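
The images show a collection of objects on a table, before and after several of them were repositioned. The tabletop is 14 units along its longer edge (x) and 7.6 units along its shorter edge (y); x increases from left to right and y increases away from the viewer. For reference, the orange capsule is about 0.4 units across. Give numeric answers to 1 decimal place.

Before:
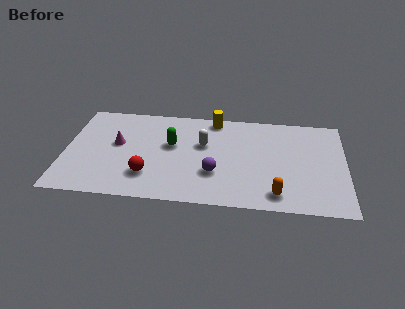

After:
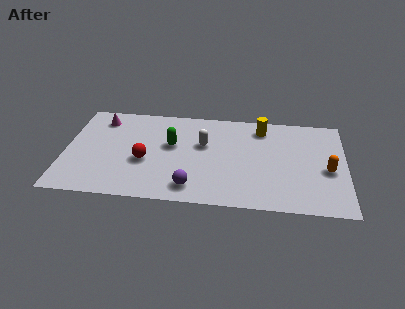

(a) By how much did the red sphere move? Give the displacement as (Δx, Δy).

(-0.2, 1.1)

The red sphere started near (4.2, 2.0) and ended near (4.0, 3.1).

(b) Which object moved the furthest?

the orange capsule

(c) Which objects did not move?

the white capsule and the green capsule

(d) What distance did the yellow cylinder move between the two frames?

2.5

The yellow cylinder moved from about (7.4, 6.8) to (9.8, 6.3), a distance of √(2.4² + 0.5²) ≈ 2.5.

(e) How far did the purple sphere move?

1.6

From (7.5, 2.5) to (6.4, 1.3), the purple sphere covered √(1.1² + 1.2²) ≈ 1.6 units.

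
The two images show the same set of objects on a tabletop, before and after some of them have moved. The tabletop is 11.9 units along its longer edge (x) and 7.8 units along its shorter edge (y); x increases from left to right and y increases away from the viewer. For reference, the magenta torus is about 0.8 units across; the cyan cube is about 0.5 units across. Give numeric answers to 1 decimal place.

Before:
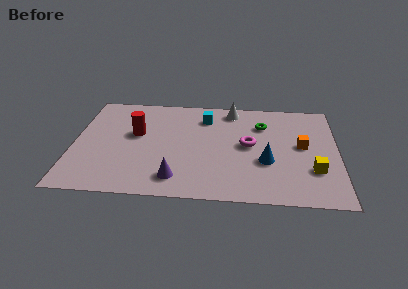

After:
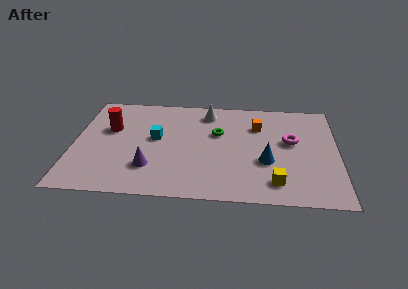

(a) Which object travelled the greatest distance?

the cyan cube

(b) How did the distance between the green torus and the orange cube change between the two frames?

-0.4

They were about 2.3 units apart before and 1.9 after — 0.4 units closer together.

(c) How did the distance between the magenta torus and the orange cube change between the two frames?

-0.5

The distance was about 2.4 in the first image and 1.9 in the second, so they moved 0.5 units closer together.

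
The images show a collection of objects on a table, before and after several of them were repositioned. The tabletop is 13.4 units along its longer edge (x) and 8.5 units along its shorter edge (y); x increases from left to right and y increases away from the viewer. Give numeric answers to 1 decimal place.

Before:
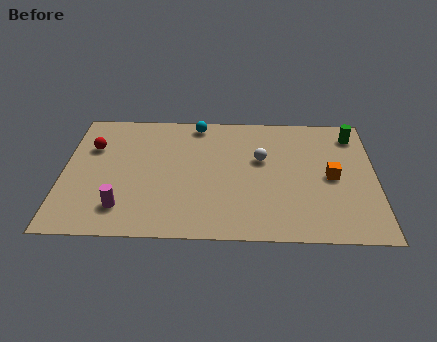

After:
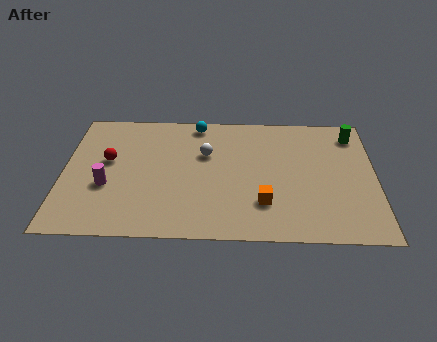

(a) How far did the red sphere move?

1.1

The red sphere was near (1.2, 5.8) before and (1.9, 4.9) after, so it travelled √(0.7² + 0.9²) ≈ 1.1 units.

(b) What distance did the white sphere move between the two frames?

2.4

The white sphere was near (8.5, 5.2) before and (6.1, 5.5) after, so it travelled √(2.4² + 0.3²) ≈ 2.4 units.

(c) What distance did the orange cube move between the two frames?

3.4

The orange cube was near (11.5, 4.1) before and (8.6, 2.3) after, so it travelled √(2.9² + 1.8²) ≈ 3.4 units.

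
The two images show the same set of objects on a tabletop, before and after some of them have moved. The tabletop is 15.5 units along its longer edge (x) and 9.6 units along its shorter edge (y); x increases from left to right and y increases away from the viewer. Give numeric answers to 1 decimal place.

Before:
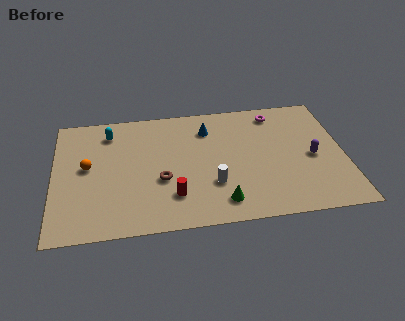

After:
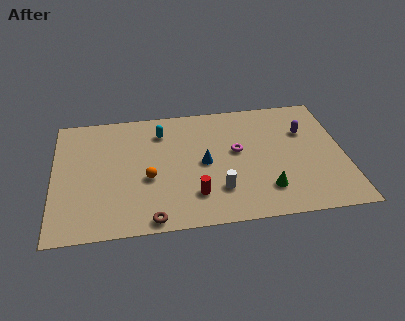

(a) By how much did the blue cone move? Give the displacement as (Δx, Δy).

(-0.3, -2.7)

From the two frames, the blue cone sits at roughly (8.3, 7.4) before and (8.0, 4.7) after.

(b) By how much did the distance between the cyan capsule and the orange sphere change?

+0.8

Before: roughly 2.9 units apart; after: 3.7. That's 0.8 units further apart.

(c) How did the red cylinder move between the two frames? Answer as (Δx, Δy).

(1.1, -0.1)

The red cylinder was at about (6.3, 2.4) and moved to about (7.4, 2.3).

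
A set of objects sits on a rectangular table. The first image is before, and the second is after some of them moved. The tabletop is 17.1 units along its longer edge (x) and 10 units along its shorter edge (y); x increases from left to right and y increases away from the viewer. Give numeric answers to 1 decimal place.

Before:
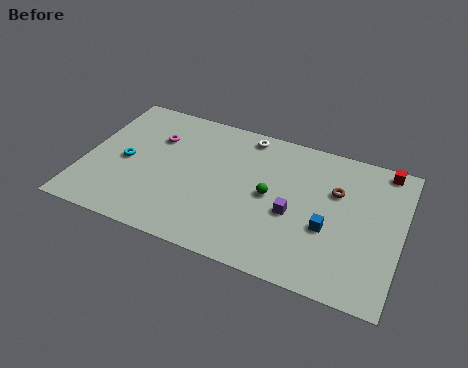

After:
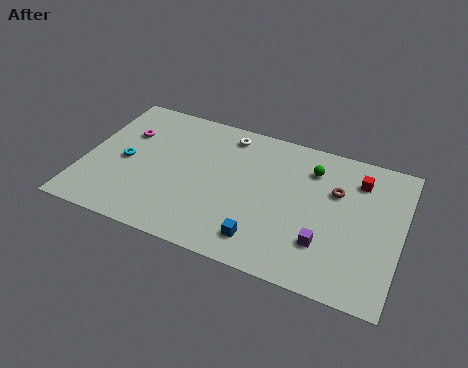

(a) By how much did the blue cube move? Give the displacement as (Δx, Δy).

(-3.3, -2.1)

From the two frames, the blue cube sits at roughly (13.3, 3.9) before and (10.0, 1.8) after.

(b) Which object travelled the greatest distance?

the blue cube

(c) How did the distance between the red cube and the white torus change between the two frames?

-0.3

The distance was about 7.5 in the first image and 7.2 in the second, so they moved 0.3 units closer together.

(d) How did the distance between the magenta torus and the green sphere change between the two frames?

+3.3

They were about 6.8 units apart before and 10.1 after — 3.3 units further apart.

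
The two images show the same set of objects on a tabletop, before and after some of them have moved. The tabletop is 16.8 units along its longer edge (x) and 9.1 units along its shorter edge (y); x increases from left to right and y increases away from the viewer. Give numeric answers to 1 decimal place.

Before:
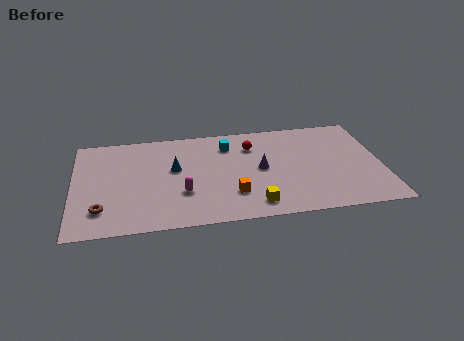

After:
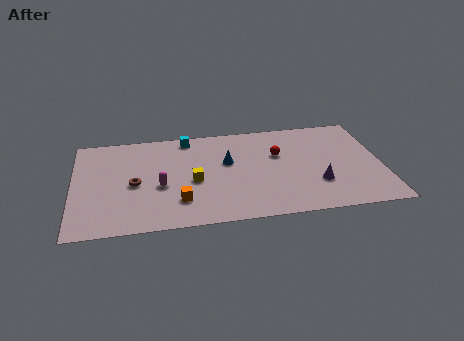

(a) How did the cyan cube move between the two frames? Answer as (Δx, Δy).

(-2.2, 1.0)

The cyan cube started near (8.5, 7.1) and ended near (6.3, 8.1).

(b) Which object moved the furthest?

the yellow cube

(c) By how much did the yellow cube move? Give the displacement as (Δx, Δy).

(-3.2, 2.6)

The yellow cube started near (9.7, 1.4) and ended near (6.5, 4.0).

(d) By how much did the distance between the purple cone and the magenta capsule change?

+4.0

Before: roughly 4.6 units apart; after: 8.6. That's 4.0 units further apart.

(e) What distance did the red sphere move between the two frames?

1.7

The red sphere was near (9.8, 6.8) before and (11.2, 5.8) after, so it travelled √(1.4² + 1.0²) ≈ 1.7 units.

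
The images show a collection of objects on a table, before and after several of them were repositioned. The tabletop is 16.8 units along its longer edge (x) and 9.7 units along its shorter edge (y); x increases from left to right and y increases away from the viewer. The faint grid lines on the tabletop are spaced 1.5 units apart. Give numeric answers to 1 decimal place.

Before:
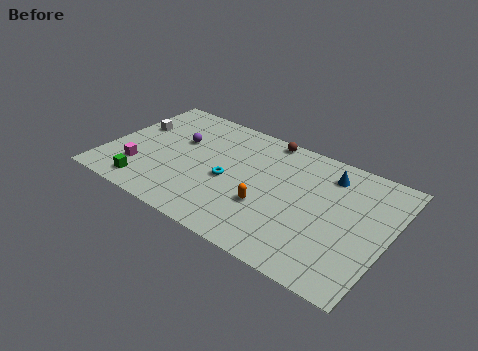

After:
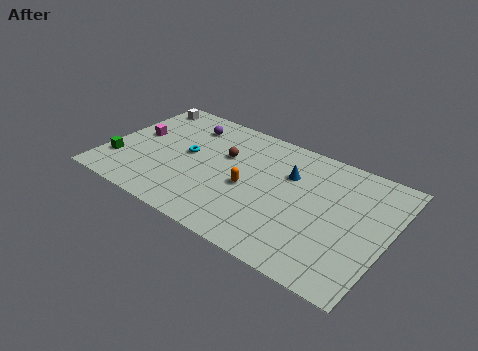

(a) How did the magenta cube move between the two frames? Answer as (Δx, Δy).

(-0.7, 2.8)

The magenta cube was at about (2.2, 2.6) and moved to about (1.5, 5.4).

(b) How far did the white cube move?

2.3

The white cube moved from about (1.2, 6.1) to (1.2, 8.4), a distance of √(0.0² + 2.3²) ≈ 2.3.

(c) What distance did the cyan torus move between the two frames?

2.8

The cyan torus was near (7.4, 4.3) before and (4.7, 5.2) after, so it travelled √(2.7² + 0.9²) ≈ 2.8 units.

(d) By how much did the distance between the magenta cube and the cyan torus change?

-2.3

They were about 5.5 units apart before and 3.2 after — 2.3 units closer together.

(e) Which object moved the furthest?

the brown sphere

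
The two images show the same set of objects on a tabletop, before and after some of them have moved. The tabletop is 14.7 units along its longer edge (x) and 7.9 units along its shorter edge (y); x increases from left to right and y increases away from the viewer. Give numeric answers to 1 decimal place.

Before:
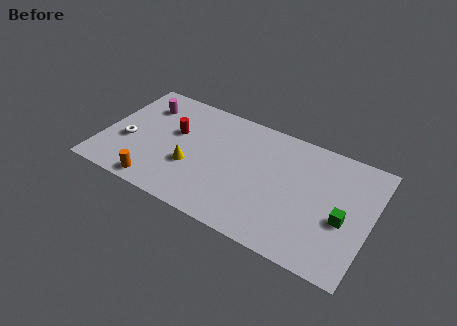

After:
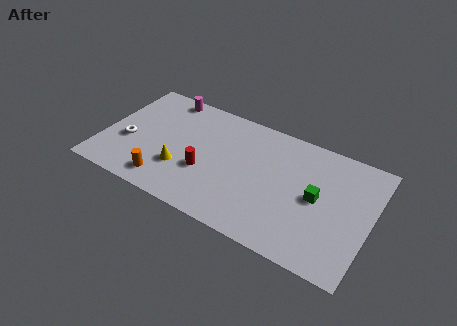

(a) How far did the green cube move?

1.7

The green cube moved from about (13.3, 3.3) to (11.8, 4.0), a distance of √(1.5² + 0.7²) ≈ 1.7.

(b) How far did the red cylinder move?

2.8

From (3.8, 4.8) to (5.8, 2.9), the red cylinder covered √(2.0² + 1.9²) ≈ 2.8 units.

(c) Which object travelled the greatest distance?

the red cylinder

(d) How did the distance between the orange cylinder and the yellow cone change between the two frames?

-1.2

The distance was about 2.6 in the first image and 1.4 in the second, so they moved 1.2 units closer together.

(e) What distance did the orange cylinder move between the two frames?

0.6

The orange cylinder moved from about (3.4, 0.9) to (3.8, 1.3), a distance of √(0.4² + 0.4²) ≈ 0.6.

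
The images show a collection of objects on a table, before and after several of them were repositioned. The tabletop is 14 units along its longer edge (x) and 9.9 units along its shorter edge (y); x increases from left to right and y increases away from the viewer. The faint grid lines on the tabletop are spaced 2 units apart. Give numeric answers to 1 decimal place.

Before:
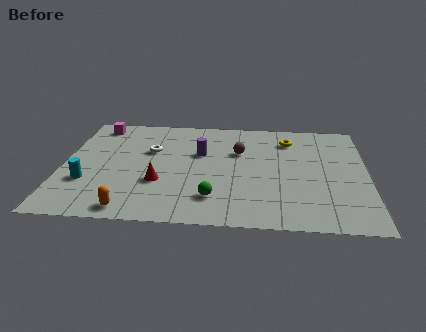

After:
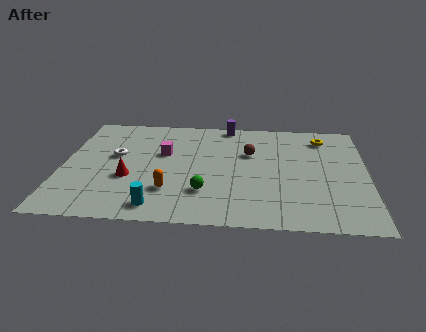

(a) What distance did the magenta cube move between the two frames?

4.1

From (1.4, 8.6) to (4.6, 6.1), the magenta cube covered √(3.2² + 2.5²) ≈ 4.1 units.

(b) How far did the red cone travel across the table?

1.4

The red cone moved from about (4.5, 3.4) to (3.1, 3.7), a distance of √(1.4² + 0.3²) ≈ 1.4.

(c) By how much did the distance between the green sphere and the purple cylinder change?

+2.4

The distance was about 4.1 in the first image and 6.5 in the second, so they moved 2.4 units further apart.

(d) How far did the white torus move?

1.7

The white torus was near (4.0, 6.3) before and (2.4, 5.7) after, so it travelled √(1.6² + 0.6²) ≈ 1.7 units.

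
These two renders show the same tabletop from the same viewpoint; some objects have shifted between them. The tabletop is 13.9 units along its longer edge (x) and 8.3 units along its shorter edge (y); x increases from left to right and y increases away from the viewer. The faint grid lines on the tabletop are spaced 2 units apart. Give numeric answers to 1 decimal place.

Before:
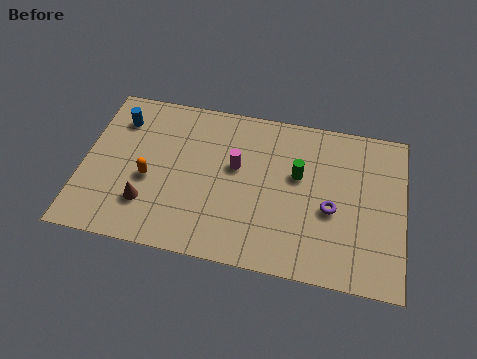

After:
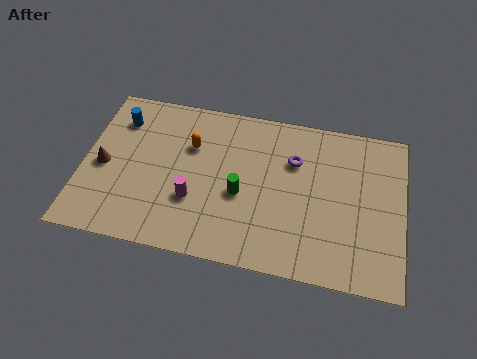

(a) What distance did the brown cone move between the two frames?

2.6

The brown cone was near (2.9, 2.2) before and (0.9, 3.8) after, so it travelled √(2.0² + 1.6²) ≈ 2.6 units.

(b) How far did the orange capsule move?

2.7

From (2.9, 3.5) to (4.6, 5.6), the orange capsule covered √(1.7² + 2.1²) ≈ 2.7 units.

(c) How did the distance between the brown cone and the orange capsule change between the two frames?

+2.8

Before: roughly 1.3 units apart; after: 4.1. That's 2.8 units further apart.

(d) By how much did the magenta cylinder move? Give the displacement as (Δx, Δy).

(-1.7, -2.1)

From the two frames, the magenta cylinder sits at roughly (6.6, 4.9) before and (4.9, 2.8) after.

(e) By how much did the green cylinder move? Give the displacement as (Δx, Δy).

(-2.4, -1.5)

The green cylinder was at about (9.3, 5.0) and moved to about (6.9, 3.5).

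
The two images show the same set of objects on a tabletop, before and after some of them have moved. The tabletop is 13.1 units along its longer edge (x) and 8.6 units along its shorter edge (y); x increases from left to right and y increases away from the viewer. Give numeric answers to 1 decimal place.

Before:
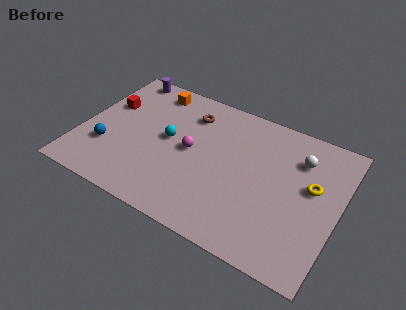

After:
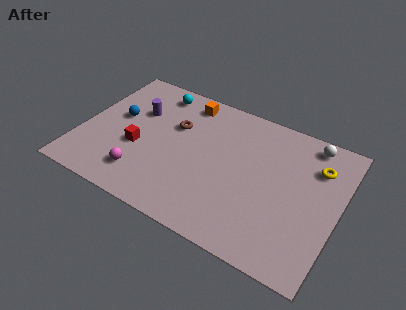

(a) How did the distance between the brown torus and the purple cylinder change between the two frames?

-1.9

Before: roughly 3.9 units apart; after: 2.0. That's 1.9 units closer together.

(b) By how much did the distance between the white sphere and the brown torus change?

+1.3

Before: roughly 5.7 units apart; after: 7.0. That's 1.3 units further apart.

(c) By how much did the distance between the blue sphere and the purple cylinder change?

-3.9

Before: roughly 5.1 units apart; after: 1.2. That's 3.9 units closer together.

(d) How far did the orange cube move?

1.8

The orange cube was near (3.1, 7.4) before and (4.9, 7.4) after, so it travelled √(1.8² + 0.0²) ≈ 1.8 units.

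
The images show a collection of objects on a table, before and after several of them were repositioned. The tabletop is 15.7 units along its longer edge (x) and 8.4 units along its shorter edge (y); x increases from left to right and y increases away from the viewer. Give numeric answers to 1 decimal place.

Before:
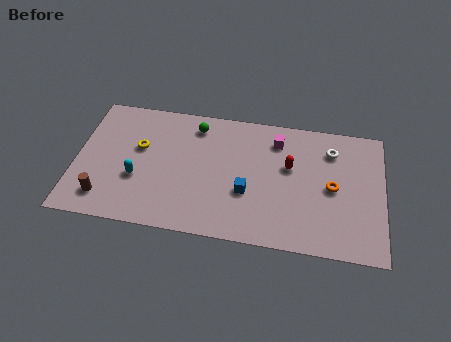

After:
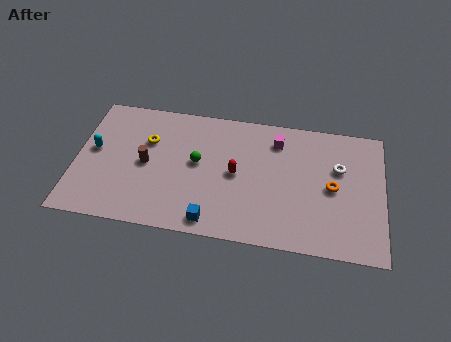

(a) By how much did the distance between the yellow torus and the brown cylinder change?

-2.3

The distance was about 3.8 in the first image and 1.5 in the second, so they moved 2.3 units closer together.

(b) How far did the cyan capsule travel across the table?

2.7

The cyan capsule moved from about (3.2, 3.1) to (0.9, 4.6), a distance of √(2.3² + 1.5²) ≈ 2.7.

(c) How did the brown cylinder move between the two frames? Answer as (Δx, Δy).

(2.0, 2.5)

The brown cylinder was at about (1.6, 1.6) and moved to about (3.6, 4.1).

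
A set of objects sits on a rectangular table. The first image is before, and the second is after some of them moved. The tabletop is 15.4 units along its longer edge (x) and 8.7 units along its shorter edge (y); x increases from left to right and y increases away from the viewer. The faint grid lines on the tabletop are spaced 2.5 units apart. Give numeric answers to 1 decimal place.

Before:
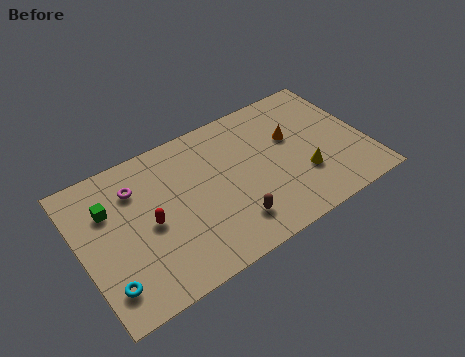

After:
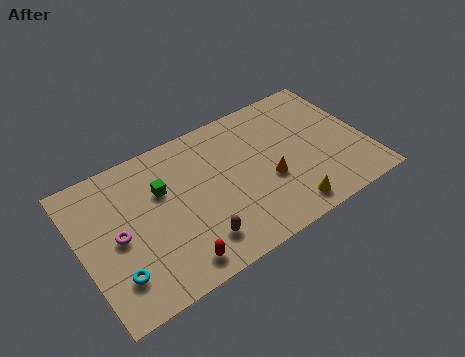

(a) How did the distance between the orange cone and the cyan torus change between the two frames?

-2.6

Before: roughly 11.2 units apart; after: 8.6. That's 2.6 units closer together.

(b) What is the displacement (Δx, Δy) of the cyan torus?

(0.5, 0.3)

The cyan torus was at about (1.0, 1.8) and moved to about (1.5, 2.1).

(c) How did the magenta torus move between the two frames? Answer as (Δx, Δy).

(-1.3, -2.3)

The magenta torus started near (3.2, 6.5) and ended near (1.9, 4.2).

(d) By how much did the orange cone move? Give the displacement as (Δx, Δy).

(-1.6, -2.0)

From the two frames, the orange cone sits at roughly (11.6, 5.4) before and (10.0, 3.4) after.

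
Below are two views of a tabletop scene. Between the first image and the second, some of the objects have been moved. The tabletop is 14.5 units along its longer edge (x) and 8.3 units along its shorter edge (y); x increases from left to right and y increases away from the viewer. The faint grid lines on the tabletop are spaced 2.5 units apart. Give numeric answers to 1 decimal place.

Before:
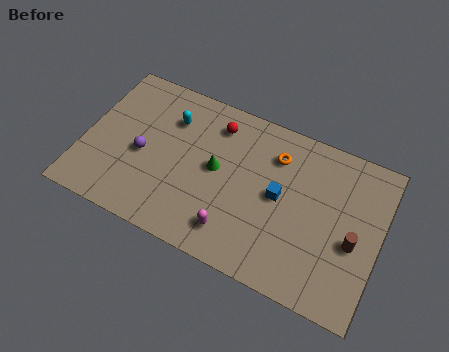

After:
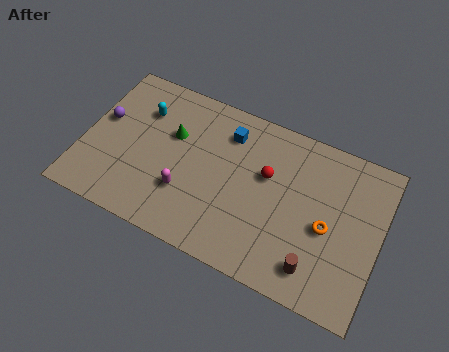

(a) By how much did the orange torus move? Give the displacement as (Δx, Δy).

(2.8, -2.6)

From the two frames, the orange torus sits at roughly (9.2, 6.3) before and (12.0, 3.7) after.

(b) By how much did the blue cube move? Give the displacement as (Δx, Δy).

(-2.8, 2.2)

The blue cube started near (9.6, 4.3) and ended near (6.8, 6.5).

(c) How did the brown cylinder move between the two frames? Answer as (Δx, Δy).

(-1.6, -2.0)

From the two frames, the brown cylinder sits at roughly (13.3, 3.5) before and (11.7, 1.5) after.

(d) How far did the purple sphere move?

2.4

From (2.9, 3.7) to (0.8, 4.8), the purple sphere covered √(2.1² + 1.1²) ≈ 2.4 units.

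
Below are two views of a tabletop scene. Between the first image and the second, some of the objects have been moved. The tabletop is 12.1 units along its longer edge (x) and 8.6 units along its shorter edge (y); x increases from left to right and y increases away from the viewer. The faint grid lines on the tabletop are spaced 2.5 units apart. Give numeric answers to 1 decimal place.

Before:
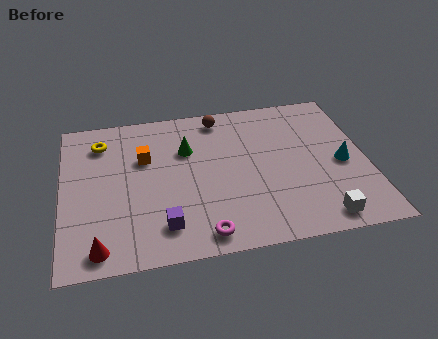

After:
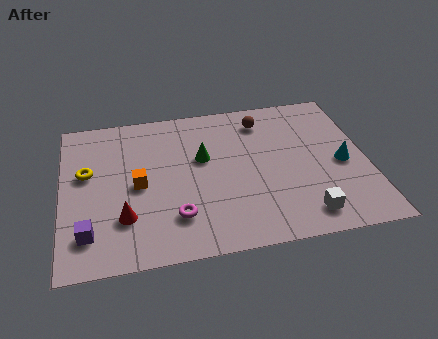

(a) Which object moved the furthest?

the purple cube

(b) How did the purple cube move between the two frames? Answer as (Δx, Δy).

(-2.9, 0.1)

From the two frames, the purple cube sits at roughly (3.9, 1.7) before and (1.0, 1.8) after.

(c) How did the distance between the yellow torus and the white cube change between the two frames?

-1.0

Before: roughly 10.2 units apart; after: 9.2. That's 1.0 units closer together.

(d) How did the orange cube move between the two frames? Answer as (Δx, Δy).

(-0.3, -1.5)

The orange cube was at about (3.3, 5.6) and moved to about (3.0, 4.1).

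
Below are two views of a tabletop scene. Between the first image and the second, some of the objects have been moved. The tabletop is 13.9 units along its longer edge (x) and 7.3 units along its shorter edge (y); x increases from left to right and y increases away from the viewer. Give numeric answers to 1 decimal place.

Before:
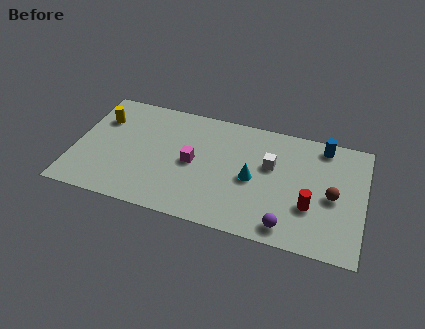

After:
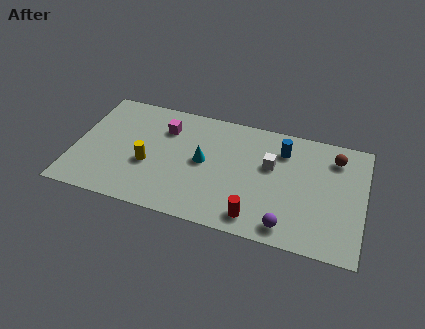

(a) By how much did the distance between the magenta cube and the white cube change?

+1.5

The distance was about 3.8 in the first image and 5.3 in the second, so they moved 1.5 units further apart.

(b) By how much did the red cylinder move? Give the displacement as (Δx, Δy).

(-2.5, -1.4)

From the two frames, the red cylinder sits at roughly (11.4, 2.5) before and (8.9, 1.1) after.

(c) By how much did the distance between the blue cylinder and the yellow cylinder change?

-3.9

The distance was about 10.8 in the first image and 6.9 in the second, so they moved 3.9 units closer together.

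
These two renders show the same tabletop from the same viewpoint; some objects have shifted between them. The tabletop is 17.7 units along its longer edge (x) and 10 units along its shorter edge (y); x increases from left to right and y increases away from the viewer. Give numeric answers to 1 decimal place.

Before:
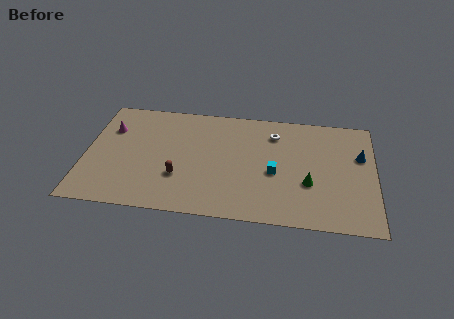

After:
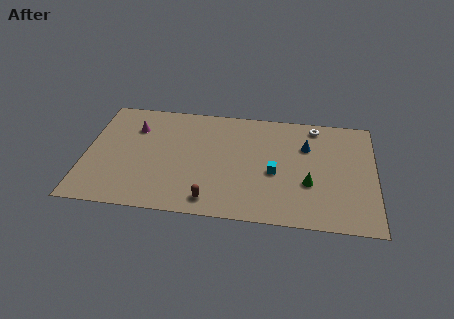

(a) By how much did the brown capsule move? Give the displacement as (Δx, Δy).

(2.0, -1.8)

The brown capsule started near (5.8, 3.2) and ended near (7.8, 1.4).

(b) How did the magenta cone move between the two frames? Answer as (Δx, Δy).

(1.5, 0.3)

The magenta cone started near (1.4, 7.0) and ended near (2.9, 7.3).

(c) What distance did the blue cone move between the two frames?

3.3

From (16.8, 6.4) to (13.5, 6.9), the blue cone covered √(3.3² + 0.5²) ≈ 3.3 units.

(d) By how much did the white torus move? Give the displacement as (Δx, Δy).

(2.5, 1.0)

From the two frames, the white torus sits at roughly (11.5, 7.8) before and (14.0, 8.8) after.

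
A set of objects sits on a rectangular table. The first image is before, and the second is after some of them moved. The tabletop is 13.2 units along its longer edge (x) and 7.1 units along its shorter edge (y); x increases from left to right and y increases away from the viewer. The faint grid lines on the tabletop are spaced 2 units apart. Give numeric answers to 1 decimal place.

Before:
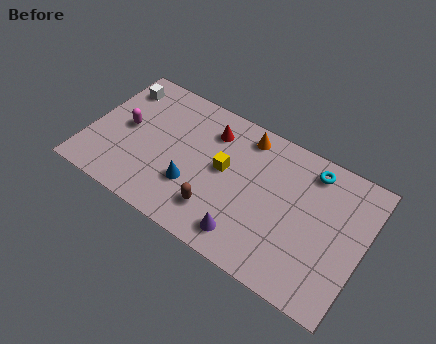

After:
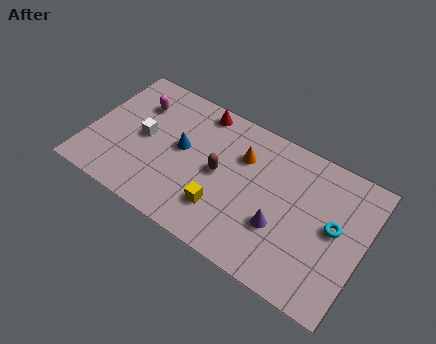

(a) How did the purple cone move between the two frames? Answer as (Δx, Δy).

(1.4, 1.3)

From the two frames, the purple cone sits at roughly (8.0, 1.2) before and (9.4, 2.5) after.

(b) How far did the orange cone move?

1.1

From (7.2, 6.1) to (7.2, 5.0), the orange cone covered √(0.0² + 1.1²) ≈ 1.1 units.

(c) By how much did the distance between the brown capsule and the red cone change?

-0.9

The distance was about 3.9 in the first image and 3.0 in the second, so they moved 0.9 units closer together.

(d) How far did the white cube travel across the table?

2.6

From (1.0, 5.7) to (2.6, 3.6), the white cube covered √(1.6² + 2.1²) ≈ 2.6 units.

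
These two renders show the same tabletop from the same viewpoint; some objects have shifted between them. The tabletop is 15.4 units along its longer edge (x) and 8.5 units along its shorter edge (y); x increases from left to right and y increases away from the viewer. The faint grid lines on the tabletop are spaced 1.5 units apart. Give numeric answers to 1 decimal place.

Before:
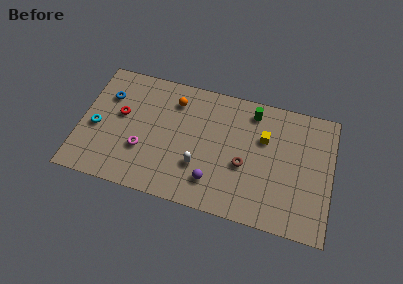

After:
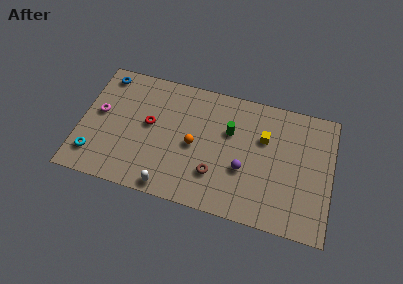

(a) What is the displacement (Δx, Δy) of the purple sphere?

(1.8, 1.3)

From the two frames, the purple sphere sits at roughly (8.3, 1.9) before and (10.1, 3.2) after.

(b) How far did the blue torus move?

1.4

From (1.5, 6.0) to (1.2, 7.4), the blue torus covered √(0.3² + 1.4²) ≈ 1.4 units.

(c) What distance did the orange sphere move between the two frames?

3.0

The orange sphere moved from about (5.6, 6.7) to (7.0, 4.0), a distance of √(1.4² + 2.7²) ≈ 3.0.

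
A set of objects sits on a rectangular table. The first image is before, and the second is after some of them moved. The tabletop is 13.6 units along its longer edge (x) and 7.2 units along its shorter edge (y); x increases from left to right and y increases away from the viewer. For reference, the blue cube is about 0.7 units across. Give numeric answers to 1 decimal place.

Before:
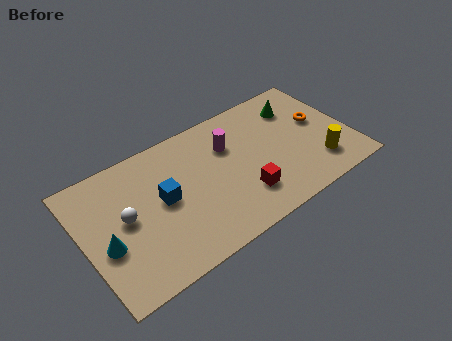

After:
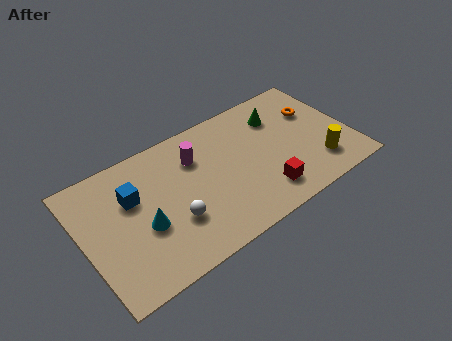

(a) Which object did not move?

the yellow cylinder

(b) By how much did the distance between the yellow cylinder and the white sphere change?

-2.4

The distance was about 9.8 in the first image and 7.4 in the second, so they moved 2.4 units closer together.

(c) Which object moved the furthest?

the white sphere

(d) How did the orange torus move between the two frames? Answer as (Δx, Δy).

(-0.1, 0.7)

The orange torus started near (12.2, 4.1) and ended near (12.1, 4.8).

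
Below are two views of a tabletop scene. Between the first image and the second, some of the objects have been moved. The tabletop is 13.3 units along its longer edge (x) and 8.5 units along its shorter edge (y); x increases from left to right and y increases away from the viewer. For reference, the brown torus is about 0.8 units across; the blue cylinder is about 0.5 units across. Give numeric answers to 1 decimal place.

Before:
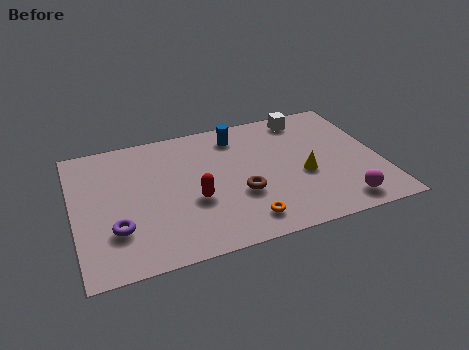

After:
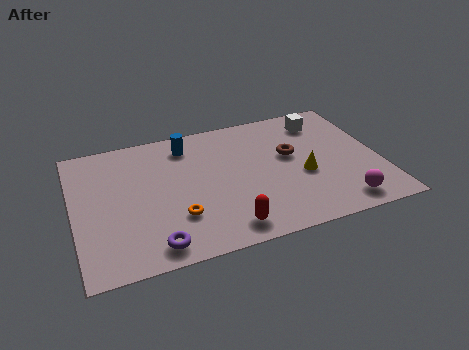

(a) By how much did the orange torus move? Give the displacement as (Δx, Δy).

(-2.8, 1.1)

The orange torus was at about (7.1, 1.4) and moved to about (4.3, 2.5).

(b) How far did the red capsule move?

2.4

The red capsule moved from about (5.1, 3.3) to (6.3, 1.2), a distance of √(1.2² + 2.1²) ≈ 2.4.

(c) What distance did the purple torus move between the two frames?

2.1

From (1.7, 2.5) to (3.2, 1.1), the purple torus covered √(1.5² + 1.4²) ≈ 2.1 units.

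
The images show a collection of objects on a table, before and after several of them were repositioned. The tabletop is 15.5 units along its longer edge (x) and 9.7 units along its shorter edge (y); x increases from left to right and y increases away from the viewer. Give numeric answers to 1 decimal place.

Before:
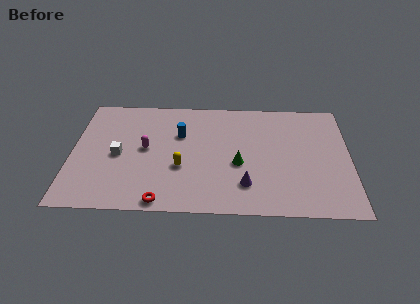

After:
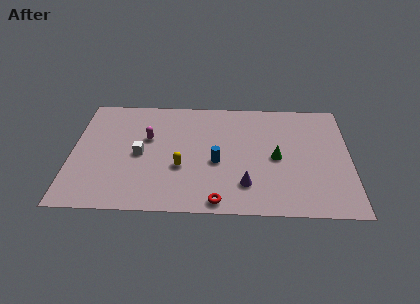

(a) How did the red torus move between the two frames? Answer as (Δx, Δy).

(3.1, 0.1)

From the two frames, the red torus sits at roughly (5.1, 0.8) before and (8.2, 0.9) after.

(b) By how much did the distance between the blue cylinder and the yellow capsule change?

-0.7

They were about 2.8 units apart before and 2.1 after — 0.7 units closer together.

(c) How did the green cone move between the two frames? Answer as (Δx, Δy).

(2.1, 0.6)

The green cone started near (9.3, 4.0) and ended near (11.4, 4.6).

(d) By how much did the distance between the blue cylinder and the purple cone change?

-3.1

The distance was about 5.5 in the first image and 2.4 in the second, so they moved 3.1 units closer together.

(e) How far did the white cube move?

1.2

The white cube was near (2.6, 4.5) before and (3.8, 4.6) after, so it travelled √(1.2² + 0.1²) ≈ 1.2 units.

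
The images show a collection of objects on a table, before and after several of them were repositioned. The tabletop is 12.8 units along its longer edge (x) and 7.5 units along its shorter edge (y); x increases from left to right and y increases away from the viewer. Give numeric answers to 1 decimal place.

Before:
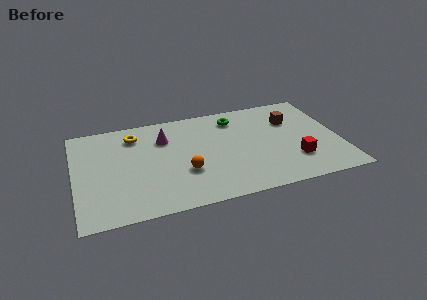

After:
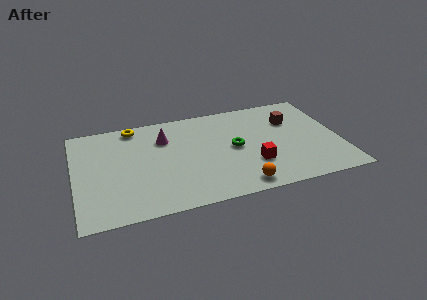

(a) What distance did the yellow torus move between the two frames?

0.7

From (3.0, 6.0) to (3.0, 6.7), the yellow torus covered √(0.0² + 0.7²) ≈ 0.7 units.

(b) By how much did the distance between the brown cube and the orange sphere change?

-0.8

They were about 6.0 units apart before and 5.2 after — 0.8 units closer together.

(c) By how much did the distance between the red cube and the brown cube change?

+0.5

They were about 3.1 units apart before and 3.6 after — 0.5 units further apart.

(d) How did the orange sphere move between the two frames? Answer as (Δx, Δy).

(2.5, -1.7)

From the two frames, the orange sphere sits at roughly (5.2, 2.6) before and (7.7, 0.9) after.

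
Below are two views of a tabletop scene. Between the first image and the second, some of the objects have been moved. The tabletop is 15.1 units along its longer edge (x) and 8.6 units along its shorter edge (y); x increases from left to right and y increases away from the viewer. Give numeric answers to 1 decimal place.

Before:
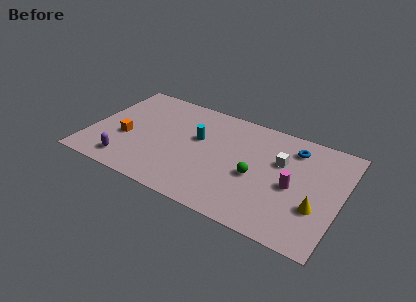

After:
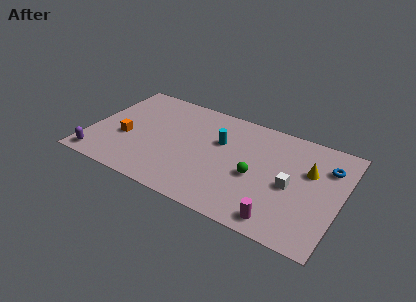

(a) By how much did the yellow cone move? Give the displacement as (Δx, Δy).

(-0.7, 2.6)

From the two frames, the yellow cone sits at roughly (13.8, 2.9) before and (13.1, 5.5) after.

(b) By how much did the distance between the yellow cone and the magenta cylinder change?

+2.8

Before: roughly 1.8 units apart; after: 4.6. That's 2.8 units further apart.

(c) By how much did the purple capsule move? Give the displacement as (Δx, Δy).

(-1.7, -0.4)

From the two frames, the purple capsule sits at roughly (2.6, 1.4) before and (0.9, 1.0) after.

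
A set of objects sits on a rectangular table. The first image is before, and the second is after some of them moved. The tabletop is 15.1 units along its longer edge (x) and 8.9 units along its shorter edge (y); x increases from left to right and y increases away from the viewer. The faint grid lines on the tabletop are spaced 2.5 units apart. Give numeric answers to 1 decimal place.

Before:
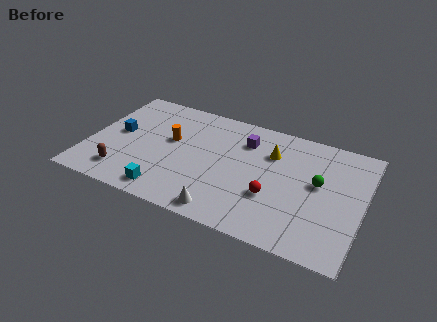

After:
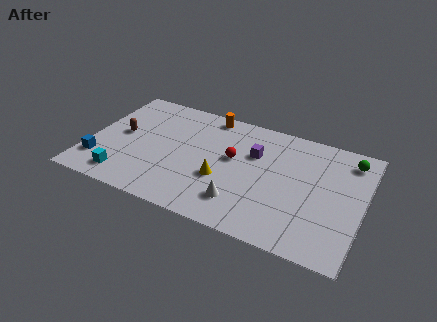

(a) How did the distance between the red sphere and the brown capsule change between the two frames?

-2.0

Before: roughly 8.2 units apart; after: 6.2. That's 2.0 units closer together.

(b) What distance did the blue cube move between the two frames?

2.7

The blue cube moved from about (1.5, 4.7) to (0.8, 2.1), a distance of √(0.7² + 2.6²) ≈ 2.7.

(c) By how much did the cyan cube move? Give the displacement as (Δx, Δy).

(-2.4, 0.2)

The cyan cube started near (4.7, 1.2) and ended near (2.3, 1.4).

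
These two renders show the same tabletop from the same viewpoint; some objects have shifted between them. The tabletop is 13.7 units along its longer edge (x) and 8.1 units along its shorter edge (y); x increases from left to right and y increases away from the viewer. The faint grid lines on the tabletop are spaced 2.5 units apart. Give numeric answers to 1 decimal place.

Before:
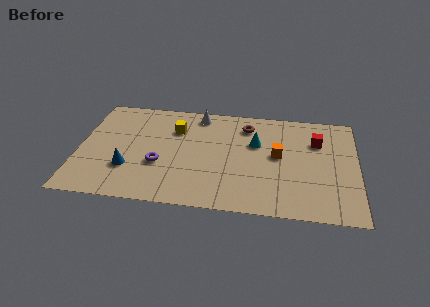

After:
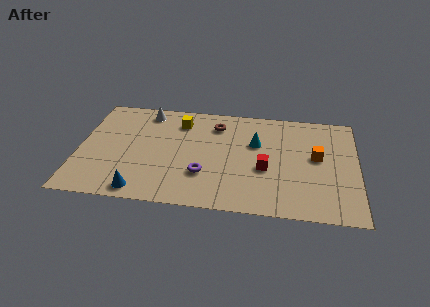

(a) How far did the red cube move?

3.5

The red cube moved from about (11.7, 5.7) to (9.2, 3.3), a distance of √(2.5² + 2.4²) ≈ 3.5.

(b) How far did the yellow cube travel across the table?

0.6

The yellow cube was near (4.7, 5.8) before and (4.9, 6.4) after, so it travelled √(0.2² + 0.6²) ≈ 0.6 units.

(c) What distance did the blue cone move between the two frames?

1.7

From (2.5, 2.5) to (3.2, 0.9), the blue cone covered √(0.7² + 1.6²) ≈ 1.7 units.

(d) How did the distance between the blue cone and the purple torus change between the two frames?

+1.8

The distance was about 1.6 in the first image and 3.4 in the second, so they moved 1.8 units further apart.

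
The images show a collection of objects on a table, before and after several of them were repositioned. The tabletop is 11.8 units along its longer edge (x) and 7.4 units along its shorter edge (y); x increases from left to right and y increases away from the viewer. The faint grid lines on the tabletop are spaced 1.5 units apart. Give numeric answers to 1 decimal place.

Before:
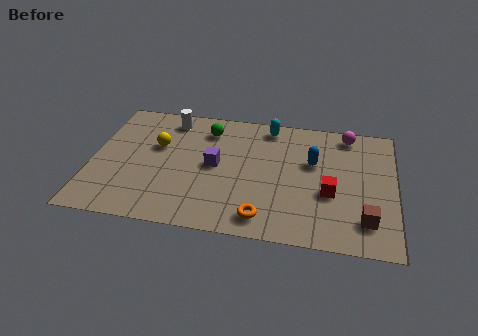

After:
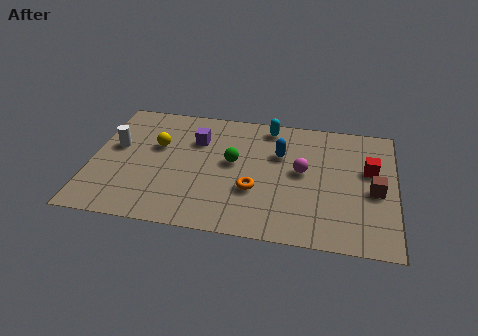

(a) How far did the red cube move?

2.2

The red cube was near (9.3, 2.9) before and (10.8, 4.5) after, so it travelled √(1.5² + 1.6²) ≈ 2.2 units.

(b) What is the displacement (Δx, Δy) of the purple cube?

(-0.8, 1.4)

From the two frames, the purple cube sits at roughly (4.8, 3.8) before and (4.0, 5.2) after.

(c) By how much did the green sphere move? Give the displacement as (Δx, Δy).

(1.1, -1.8)

The green sphere was at about (4.4, 5.9) and moved to about (5.5, 4.1).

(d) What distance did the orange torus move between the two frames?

1.6

The orange torus was near (6.8, 1.1) before and (6.4, 2.6) after, so it travelled √(0.4² + 1.5²) ≈ 1.6 units.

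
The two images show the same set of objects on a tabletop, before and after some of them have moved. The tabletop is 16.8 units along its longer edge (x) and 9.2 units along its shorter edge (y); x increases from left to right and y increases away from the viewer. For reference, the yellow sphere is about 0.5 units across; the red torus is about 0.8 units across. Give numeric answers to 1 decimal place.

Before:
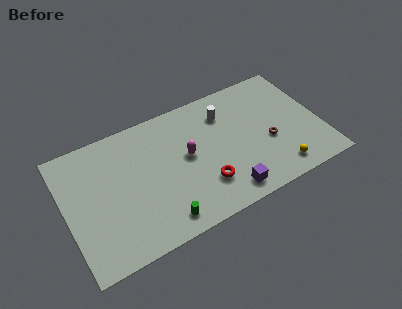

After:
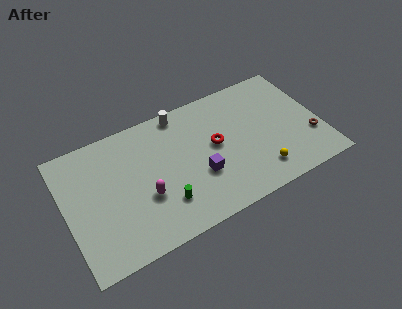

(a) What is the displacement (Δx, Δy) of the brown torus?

(2.7, -0.8)

The brown torus was at about (13.3, 3.7) and moved to about (16.0, 2.9).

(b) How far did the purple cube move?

2.5

From (10.1, 1.3) to (8.6, 3.3), the purple cube covered √(1.5² + 2.0²) ≈ 2.5 units.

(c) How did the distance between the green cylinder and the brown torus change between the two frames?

+2.0

The distance was about 7.9 in the first image and 9.9 in the second, so they moved 2.0 units further apart.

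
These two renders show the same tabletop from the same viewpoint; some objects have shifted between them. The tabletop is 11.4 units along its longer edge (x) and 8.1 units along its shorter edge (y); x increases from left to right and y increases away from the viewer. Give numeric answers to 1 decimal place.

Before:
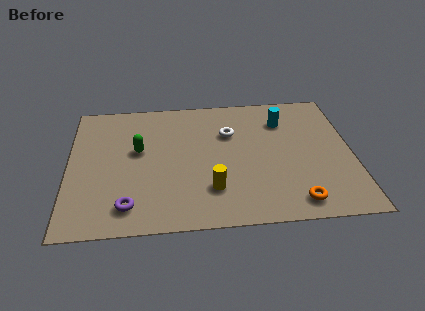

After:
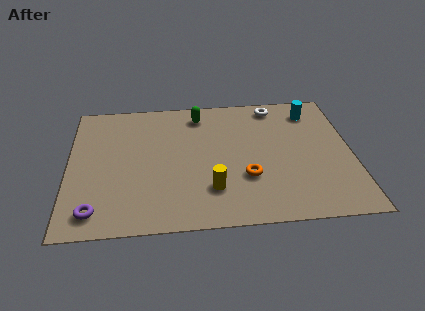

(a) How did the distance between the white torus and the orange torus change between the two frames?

-0.5

Before: roughly 5.1 units apart; after: 4.6. That's 0.5 units closer together.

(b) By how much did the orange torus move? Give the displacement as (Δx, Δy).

(-1.9, 1.6)

From the two frames, the orange torus sits at roughly (9.0, 1.1) before and (7.1, 2.7) after.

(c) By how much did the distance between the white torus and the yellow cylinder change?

+2.2

They were about 3.5 units apart before and 5.7 after — 2.2 units further apart.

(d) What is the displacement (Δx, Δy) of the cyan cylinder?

(1.2, 0.5)

The cyan cylinder was at about (8.7, 6.1) and moved to about (9.9, 6.6).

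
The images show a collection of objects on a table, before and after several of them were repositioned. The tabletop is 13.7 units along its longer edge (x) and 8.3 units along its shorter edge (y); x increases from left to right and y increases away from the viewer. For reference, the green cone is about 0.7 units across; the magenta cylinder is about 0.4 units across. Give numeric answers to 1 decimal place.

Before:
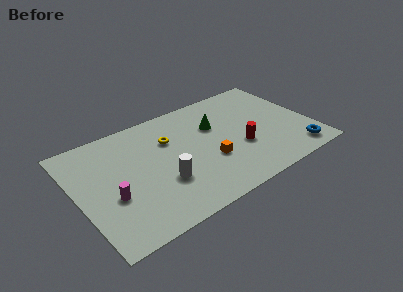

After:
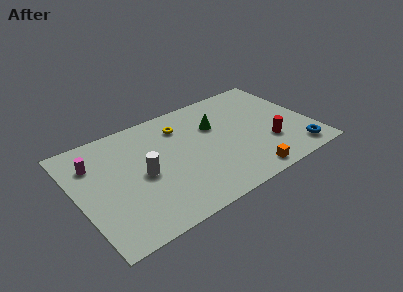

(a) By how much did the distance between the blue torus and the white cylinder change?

+1.2

Before: roughly 7.9 units apart; after: 9.1. That's 1.2 units further apart.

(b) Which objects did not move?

the green cone and the blue torus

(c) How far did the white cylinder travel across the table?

1.5

The white cylinder was near (4.7, 2.8) before and (3.7, 3.9) after, so it travelled √(1.0² + 1.1²) ≈ 1.5 units.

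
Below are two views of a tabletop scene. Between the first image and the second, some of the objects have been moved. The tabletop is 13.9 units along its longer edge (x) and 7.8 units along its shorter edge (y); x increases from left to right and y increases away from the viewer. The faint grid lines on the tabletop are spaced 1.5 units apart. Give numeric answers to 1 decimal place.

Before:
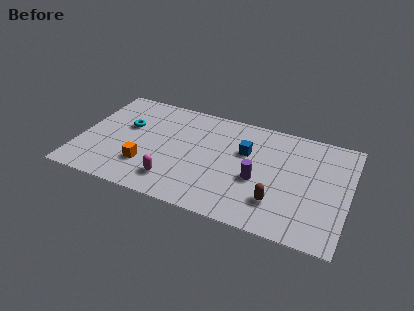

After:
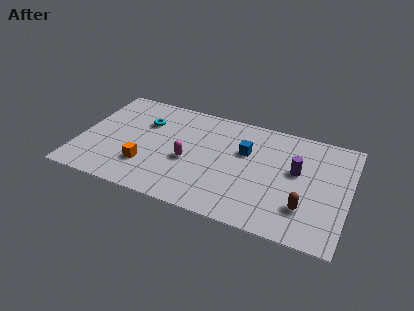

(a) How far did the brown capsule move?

1.4

The brown capsule was near (10.4, 2.0) before and (11.8, 2.1) after, so it travelled √(1.4² + 0.1²) ≈ 1.4 units.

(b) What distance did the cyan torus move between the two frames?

1.1

The cyan torus was near (2.3, 4.8) before and (3.2, 5.4) after, so it travelled √(0.9² + 0.6²) ≈ 1.1 units.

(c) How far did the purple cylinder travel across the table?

2.3

From (9.3, 3.2) to (11.2, 4.5), the purple cylinder covered √(1.9² + 1.3²) ≈ 2.3 units.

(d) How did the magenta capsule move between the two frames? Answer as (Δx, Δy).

(0.6, 1.7)

The magenta capsule was at about (5.1, 1.6) and moved to about (5.7, 3.3).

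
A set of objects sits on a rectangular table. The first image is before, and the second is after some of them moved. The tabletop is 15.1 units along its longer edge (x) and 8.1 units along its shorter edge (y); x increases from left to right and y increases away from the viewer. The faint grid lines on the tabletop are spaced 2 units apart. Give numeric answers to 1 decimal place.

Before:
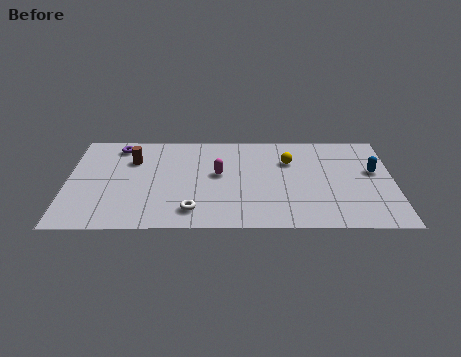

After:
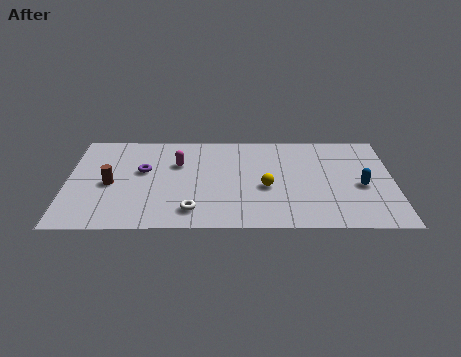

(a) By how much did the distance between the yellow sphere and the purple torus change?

-2.2

The distance was about 8.1 in the first image and 5.9 in the second, so they moved 2.2 units closer together.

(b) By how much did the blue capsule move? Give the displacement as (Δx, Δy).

(-0.6, -1.2)

The blue capsule was at about (14.2, 4.7) and moved to about (13.6, 3.5).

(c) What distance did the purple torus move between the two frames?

2.4

The purple torus was near (2.3, 6.9) before and (3.5, 4.8) after, so it travelled √(1.2² + 2.1²) ≈ 2.4 units.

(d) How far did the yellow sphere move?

2.5

From (10.3, 5.6) to (9.2, 3.4), the yellow sphere covered √(1.1² + 2.2²) ≈ 2.5 units.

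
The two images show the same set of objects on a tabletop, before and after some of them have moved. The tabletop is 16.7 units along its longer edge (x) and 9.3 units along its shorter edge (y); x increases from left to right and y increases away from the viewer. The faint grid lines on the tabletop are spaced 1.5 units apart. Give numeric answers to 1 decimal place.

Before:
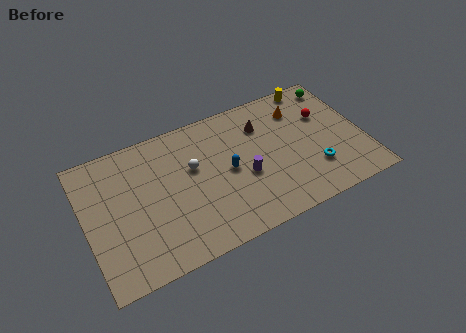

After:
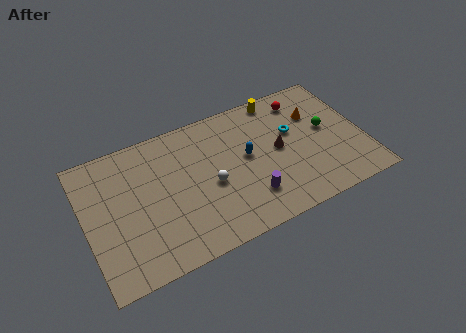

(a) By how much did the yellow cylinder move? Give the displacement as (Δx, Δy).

(-2.2, -0.1)

The yellow cylinder started near (14.3, 8.5) and ended near (12.1, 8.4).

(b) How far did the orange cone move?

1.1

From (13.2, 7.1) to (14.1, 6.4), the orange cone covered √(0.9² + 0.7²) ≈ 1.1 units.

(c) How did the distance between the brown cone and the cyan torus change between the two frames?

-3.7

They were about 5.0 units apart before and 1.3 after — 3.7 units closer together.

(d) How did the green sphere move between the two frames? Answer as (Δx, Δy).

(-1.1, -2.9)

The green sphere was at about (15.7, 8.0) and moved to about (14.6, 5.1).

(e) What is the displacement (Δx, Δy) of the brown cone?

(0.7, -2.1)

The brown cone was at about (10.9, 6.9) and moved to about (11.6, 4.8).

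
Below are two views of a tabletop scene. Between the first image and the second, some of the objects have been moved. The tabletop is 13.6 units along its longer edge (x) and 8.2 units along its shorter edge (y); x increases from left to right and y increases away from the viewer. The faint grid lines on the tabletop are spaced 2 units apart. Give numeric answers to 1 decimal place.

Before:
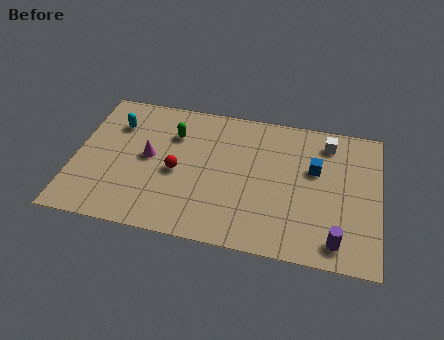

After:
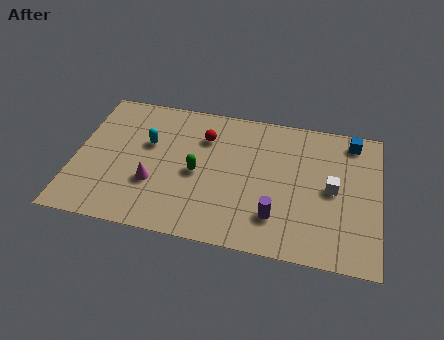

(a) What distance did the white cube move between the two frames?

2.7

From (11.2, 6.8) to (11.5, 4.1), the white cube covered √(0.3² + 2.7²) ≈ 2.7 units.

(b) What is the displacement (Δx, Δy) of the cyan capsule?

(1.5, -0.9)

The cyan capsule started near (1.7, 6.0) and ended near (3.2, 5.1).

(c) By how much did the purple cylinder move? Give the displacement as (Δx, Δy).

(-2.7, 0.8)

From the two frames, the purple cylinder sits at roughly (11.8, 1.2) before and (9.1, 2.0) after.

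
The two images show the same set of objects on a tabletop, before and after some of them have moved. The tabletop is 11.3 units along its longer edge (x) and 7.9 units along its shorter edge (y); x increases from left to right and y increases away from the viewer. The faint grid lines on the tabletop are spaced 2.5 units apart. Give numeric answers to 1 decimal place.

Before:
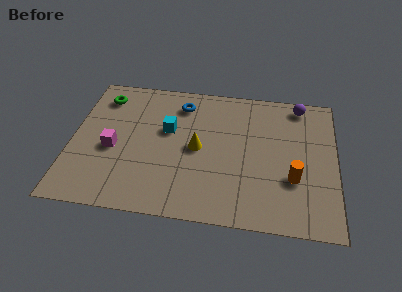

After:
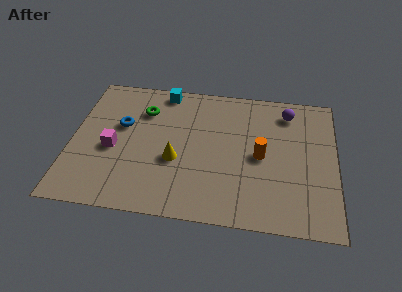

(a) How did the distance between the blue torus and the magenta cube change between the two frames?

-2.7

The distance was about 4.1 in the first image and 1.4 in the second, so they moved 2.7 units closer together.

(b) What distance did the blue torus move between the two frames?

3.0

From (4.6, 6.4) to (2.1, 4.8), the blue torus covered √(2.5² + 1.6²) ≈ 3.0 units.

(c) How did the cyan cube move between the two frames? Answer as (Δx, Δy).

(-0.3, 2.3)

The cyan cube started near (4.1, 4.8) and ended near (3.8, 7.1).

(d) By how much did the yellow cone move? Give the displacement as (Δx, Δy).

(-0.9, -0.8)

The yellow cone was at about (5.4, 3.9) and moved to about (4.5, 3.1).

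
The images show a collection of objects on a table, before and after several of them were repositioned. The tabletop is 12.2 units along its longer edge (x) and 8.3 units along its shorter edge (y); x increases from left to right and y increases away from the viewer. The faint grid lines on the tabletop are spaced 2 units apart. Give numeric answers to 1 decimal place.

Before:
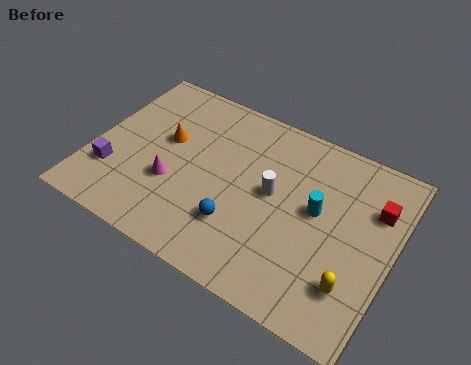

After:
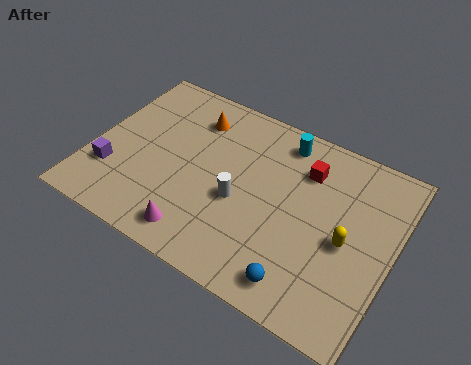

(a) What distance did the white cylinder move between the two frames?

1.6

The white cylinder moved from about (7.3, 4.5) to (6.1, 3.5), a distance of √(1.2² + 1.0²) ≈ 1.6.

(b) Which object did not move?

the purple cube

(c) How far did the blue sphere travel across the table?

3.0

The blue sphere moved from about (6.2, 2.4) to (9.0, 1.2), a distance of √(2.8² + 1.2²) ≈ 3.0.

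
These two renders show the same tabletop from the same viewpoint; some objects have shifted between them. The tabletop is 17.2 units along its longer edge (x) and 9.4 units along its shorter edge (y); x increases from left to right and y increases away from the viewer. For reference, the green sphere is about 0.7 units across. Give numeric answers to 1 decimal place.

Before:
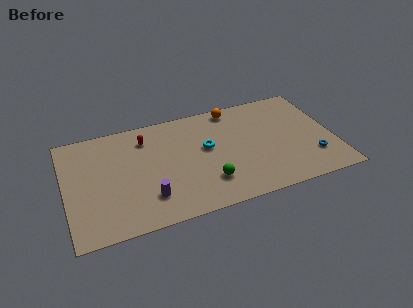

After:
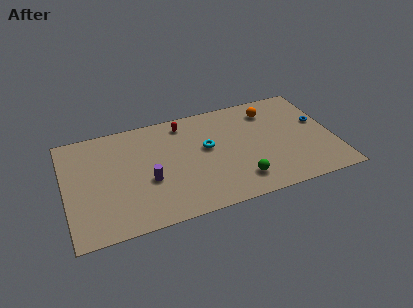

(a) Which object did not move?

the cyan torus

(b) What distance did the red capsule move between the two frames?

2.6

The red capsule was near (5.3, 7.4) before and (7.8, 8.0) after, so it travelled √(2.5² + 0.6²) ≈ 2.6 units.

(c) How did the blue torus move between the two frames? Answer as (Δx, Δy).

(0.7, 3.0)

The blue torus was at about (15.7, 2.5) and moved to about (16.4, 5.5).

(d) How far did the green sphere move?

2.1

The green sphere was near (8.9, 2.4) before and (10.9, 1.9) after, so it travelled √(2.0² + 0.5²) ≈ 2.1 units.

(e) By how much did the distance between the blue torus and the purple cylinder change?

+0.7

They were about 10.6 units apart before and 11.3 after — 0.7 units further apart.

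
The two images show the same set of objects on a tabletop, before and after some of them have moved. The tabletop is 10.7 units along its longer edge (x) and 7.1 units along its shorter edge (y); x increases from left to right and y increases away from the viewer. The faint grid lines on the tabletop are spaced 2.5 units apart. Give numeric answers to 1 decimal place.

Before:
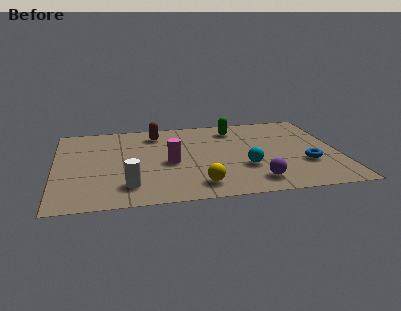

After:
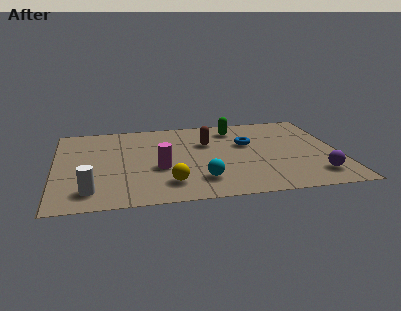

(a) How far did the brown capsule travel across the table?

2.2

From (3.9, 5.8) to (5.8, 4.7), the brown capsule covered √(1.9² + 1.1²) ≈ 2.2 units.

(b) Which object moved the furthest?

the blue torus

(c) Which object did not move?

the green capsule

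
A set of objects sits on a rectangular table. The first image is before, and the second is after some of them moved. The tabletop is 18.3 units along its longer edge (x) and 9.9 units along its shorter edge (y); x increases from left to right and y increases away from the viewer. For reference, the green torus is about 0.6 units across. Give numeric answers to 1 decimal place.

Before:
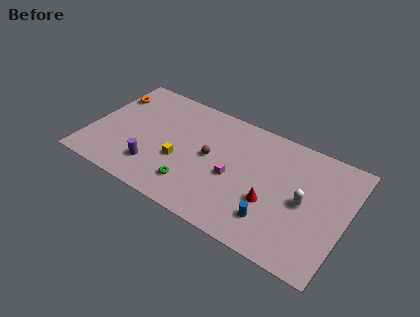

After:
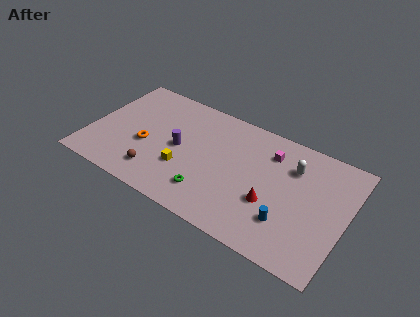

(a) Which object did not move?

the red cone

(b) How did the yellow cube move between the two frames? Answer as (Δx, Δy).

(0.4, -0.5)

From the two frames, the yellow cube sits at roughly (6.6, 3.8) before and (7.0, 3.3) after.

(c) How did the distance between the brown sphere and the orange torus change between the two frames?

-5.7

Before: roughly 8.0 units apart; after: 2.3. That's 5.7 units closer together.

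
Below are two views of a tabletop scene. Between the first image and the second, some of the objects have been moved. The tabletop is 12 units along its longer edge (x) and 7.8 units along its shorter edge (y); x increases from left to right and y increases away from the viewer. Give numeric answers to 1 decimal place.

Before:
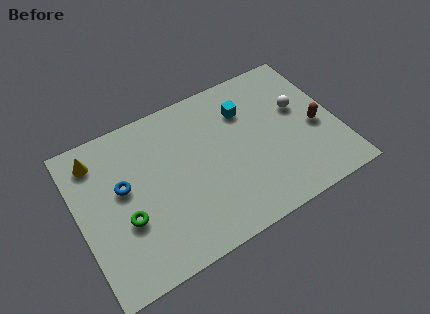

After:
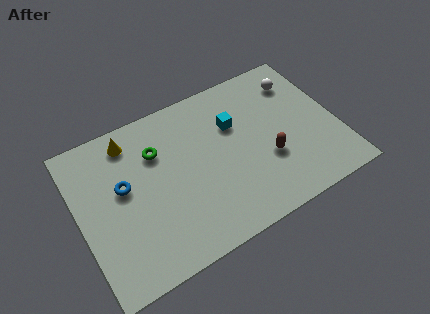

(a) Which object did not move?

the blue torus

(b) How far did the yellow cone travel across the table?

1.6

The yellow cone moved from about (1.1, 6.4) to (2.7, 6.6), a distance of √(1.6² + 0.2²) ≈ 1.6.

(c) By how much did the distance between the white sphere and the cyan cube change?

+0.7

The distance was about 2.6 in the first image and 3.3 in the second, so they moved 0.7 units further apart.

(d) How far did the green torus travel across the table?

3.2

The green torus was near (2.0, 2.9) before and (3.8, 5.5) after, so it travelled √(1.8² + 2.6²) ≈ 3.2 units.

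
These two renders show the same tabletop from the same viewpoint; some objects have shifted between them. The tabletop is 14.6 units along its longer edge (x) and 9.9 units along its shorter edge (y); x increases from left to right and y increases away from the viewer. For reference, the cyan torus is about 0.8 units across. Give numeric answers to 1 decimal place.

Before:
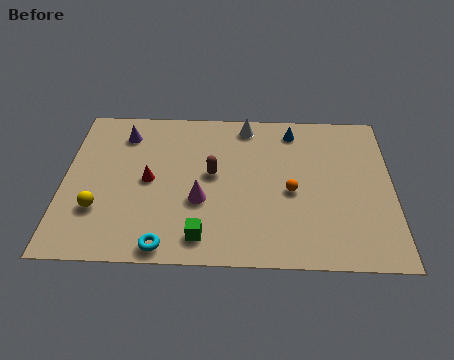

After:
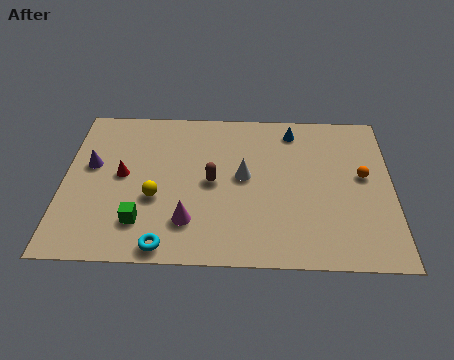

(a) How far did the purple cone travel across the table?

2.5

From (2.6, 7.9) to (1.2, 5.8), the purple cone covered √(1.4² + 2.1²) ≈ 2.5 units.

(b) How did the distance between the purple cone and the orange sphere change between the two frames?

+3.8

The distance was about 8.3 in the first image and 12.1 in the second, so they moved 3.8 units further apart.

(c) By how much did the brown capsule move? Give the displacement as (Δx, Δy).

(0.0, -0.5)

The brown capsule started near (6.6, 5.4) and ended near (6.6, 4.9).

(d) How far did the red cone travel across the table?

1.2

The red cone moved from about (3.8, 4.9) to (2.6, 5.2), a distance of √(1.2² + 0.3²) ≈ 1.2.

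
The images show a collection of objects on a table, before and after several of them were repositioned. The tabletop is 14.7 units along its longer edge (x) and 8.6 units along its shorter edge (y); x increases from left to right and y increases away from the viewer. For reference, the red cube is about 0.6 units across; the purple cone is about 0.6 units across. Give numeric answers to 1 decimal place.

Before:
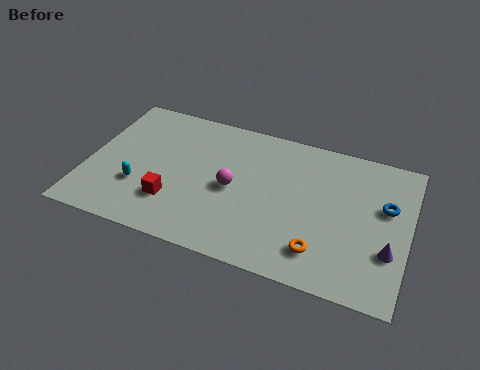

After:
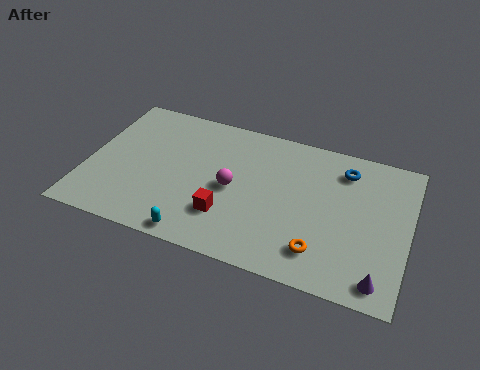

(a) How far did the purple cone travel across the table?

1.7

The purple cone was near (13.9, 2.8) before and (13.6, 1.1) after, so it travelled √(0.3² + 1.7²) ≈ 1.7 units.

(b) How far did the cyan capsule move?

3.5

The cyan capsule moved from about (2.5, 2.8) to (5.4, 0.8), a distance of √(2.9² + 2.0²) ≈ 3.5.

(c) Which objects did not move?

the magenta sphere and the orange torus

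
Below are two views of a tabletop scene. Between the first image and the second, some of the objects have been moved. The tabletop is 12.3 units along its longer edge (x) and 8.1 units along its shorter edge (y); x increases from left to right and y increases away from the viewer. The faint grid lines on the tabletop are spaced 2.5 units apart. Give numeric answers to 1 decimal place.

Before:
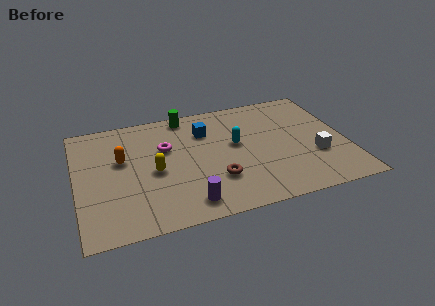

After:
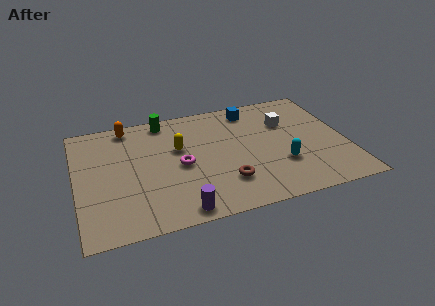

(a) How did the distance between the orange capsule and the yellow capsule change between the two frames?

+1.3

They were about 1.8 units apart before and 3.1 after — 1.3 units further apart.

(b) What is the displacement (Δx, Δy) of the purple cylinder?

(-0.4, -0.4)

The purple cylinder was at about (4.8, 1.2) and moved to about (4.4, 0.8).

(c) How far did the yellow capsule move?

1.8

From (3.5, 3.7) to (4.7, 5.0), the yellow capsule covered √(1.2² + 1.3²) ≈ 1.8 units.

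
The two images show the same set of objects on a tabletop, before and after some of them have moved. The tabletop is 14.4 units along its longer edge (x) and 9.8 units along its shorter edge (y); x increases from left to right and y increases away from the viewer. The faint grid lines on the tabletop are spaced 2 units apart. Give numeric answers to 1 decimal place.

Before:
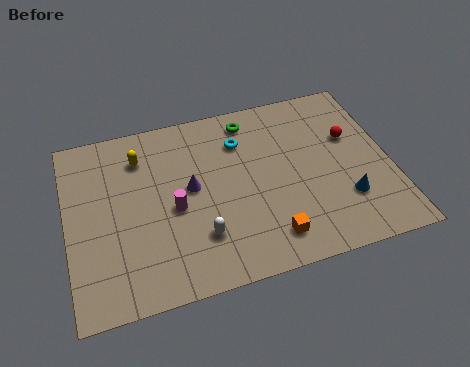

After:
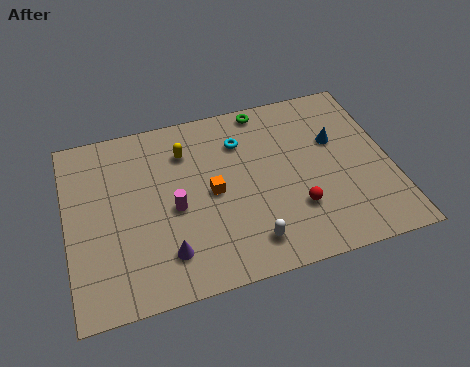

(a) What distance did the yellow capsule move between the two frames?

2.0

The yellow capsule moved from about (3.4, 7.6) to (5.4, 7.4), a distance of √(2.0² + 0.2²) ≈ 2.0.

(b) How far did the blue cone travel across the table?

3.4

The blue cone was near (12.2, 2.8) before and (12.1, 6.2) after, so it travelled √(0.1² + 3.4²) ≈ 3.4 units.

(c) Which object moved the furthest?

the red sphere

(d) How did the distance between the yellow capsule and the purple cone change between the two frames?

+2.3

Before: roughly 3.1 units apart; after: 5.4. That's 2.3 units further apart.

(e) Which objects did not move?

the cyan torus and the magenta cylinder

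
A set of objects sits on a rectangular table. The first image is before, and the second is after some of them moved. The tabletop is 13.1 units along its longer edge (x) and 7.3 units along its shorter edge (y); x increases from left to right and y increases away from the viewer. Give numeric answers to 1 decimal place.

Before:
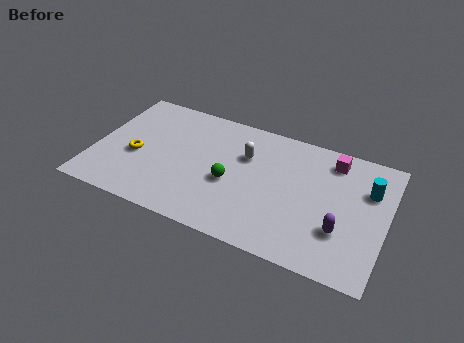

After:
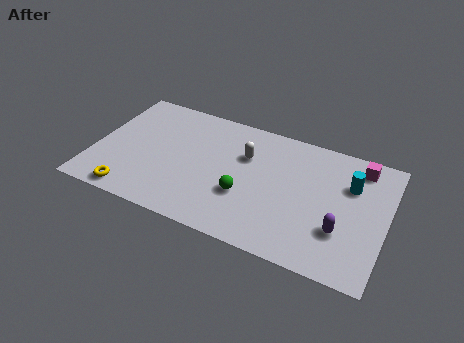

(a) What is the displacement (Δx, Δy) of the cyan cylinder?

(-0.8, 0.0)

The cyan cylinder started near (12.2, 5.0) and ended near (11.4, 5.0).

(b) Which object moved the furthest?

the yellow torus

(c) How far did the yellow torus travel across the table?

2.3

The yellow torus was near (1.9, 3.1) before and (2.0, 0.8) after, so it travelled √(0.1² + 2.3²) ≈ 2.3 units.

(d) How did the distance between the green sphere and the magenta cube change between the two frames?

+0.8

Before: roughly 5.2 units apart; after: 6.0. That's 0.8 units further apart.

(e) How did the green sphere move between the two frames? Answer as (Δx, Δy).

(0.7, -0.5)

The green sphere was at about (6.2, 3.1) and moved to about (6.9, 2.6).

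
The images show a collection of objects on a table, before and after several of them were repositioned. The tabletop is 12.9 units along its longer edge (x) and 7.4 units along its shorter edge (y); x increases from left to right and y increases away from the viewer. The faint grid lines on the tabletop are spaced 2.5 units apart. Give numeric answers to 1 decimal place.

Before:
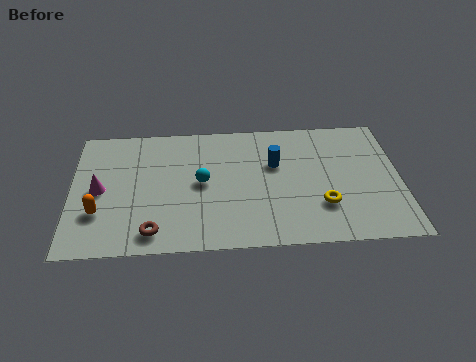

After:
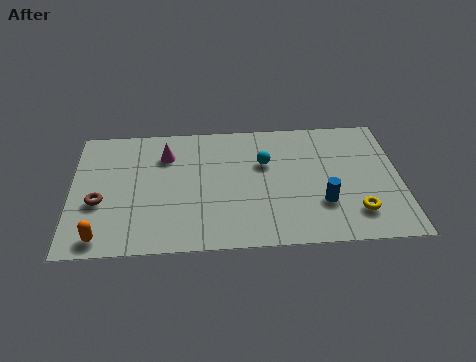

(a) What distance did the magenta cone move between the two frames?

3.2

From (1.1, 3.6) to (3.7, 5.5), the magenta cone covered √(2.6² + 1.9²) ≈ 3.2 units.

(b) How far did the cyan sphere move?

2.7

From (5.1, 3.8) to (7.6, 4.8), the cyan sphere covered √(2.5² + 1.0²) ≈ 2.7 units.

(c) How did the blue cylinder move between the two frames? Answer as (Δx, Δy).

(1.8, -2.4)

The blue cylinder was at about (8.0, 4.7) and moved to about (9.8, 2.3).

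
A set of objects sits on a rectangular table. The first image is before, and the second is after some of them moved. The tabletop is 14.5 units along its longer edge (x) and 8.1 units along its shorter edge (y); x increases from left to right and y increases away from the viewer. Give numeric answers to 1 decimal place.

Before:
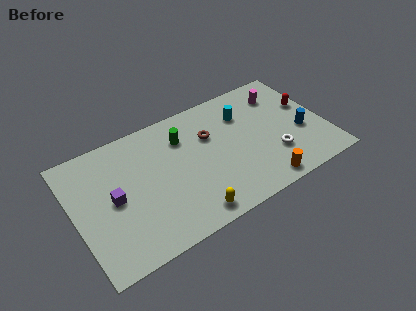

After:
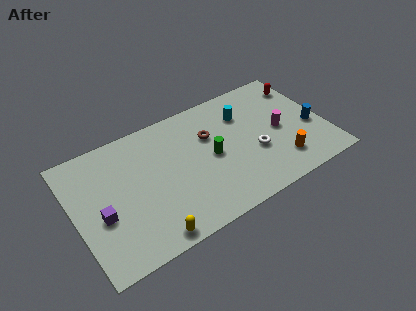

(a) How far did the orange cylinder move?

1.6

The orange cylinder was near (10.3, 0.9) before and (11.6, 1.8) after, so it travelled √(1.3² + 0.9²) ≈ 1.6 units.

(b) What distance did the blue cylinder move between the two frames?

0.6

The blue cylinder was near (13.1, 3.2) before and (13.7, 3.3) after, so it travelled √(0.6² + 0.1²) ≈ 0.6 units.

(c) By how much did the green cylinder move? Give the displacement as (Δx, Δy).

(1.4, -2.0)

The green cylinder started near (6.5, 6.0) and ended near (7.9, 4.0).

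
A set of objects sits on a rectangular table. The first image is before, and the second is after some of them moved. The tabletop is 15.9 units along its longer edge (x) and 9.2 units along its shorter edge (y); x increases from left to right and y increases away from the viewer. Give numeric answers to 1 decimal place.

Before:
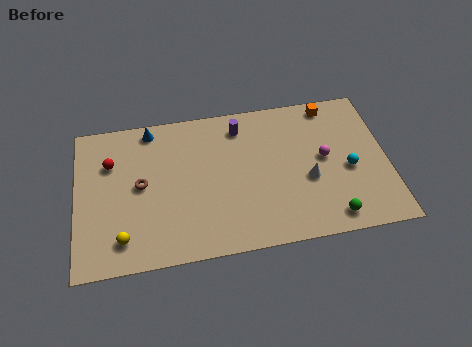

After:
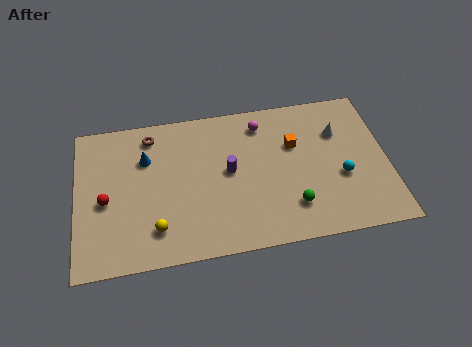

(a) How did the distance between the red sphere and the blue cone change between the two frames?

+0.3

They were about 2.8 units apart before and 3.1 after — 0.3 units further apart.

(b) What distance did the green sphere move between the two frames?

2.1

From (12.8, 1.2) to (10.9, 2.2), the green sphere covered √(1.9² + 1.0²) ≈ 2.1 units.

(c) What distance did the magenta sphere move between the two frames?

4.1

The magenta sphere was near (12.7, 4.9) before and (9.6, 7.6) after, so it travelled √(3.1² + 2.7²) ≈ 4.1 units.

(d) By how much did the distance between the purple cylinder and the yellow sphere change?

-3.8

They were about 8.6 units apart before and 4.8 after — 3.8 units closer together.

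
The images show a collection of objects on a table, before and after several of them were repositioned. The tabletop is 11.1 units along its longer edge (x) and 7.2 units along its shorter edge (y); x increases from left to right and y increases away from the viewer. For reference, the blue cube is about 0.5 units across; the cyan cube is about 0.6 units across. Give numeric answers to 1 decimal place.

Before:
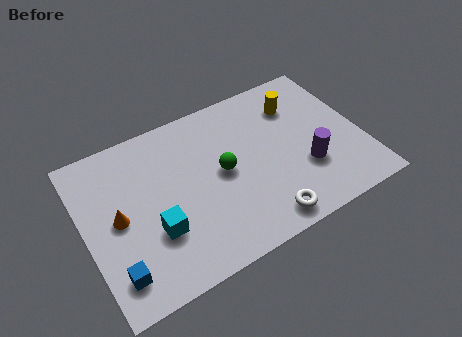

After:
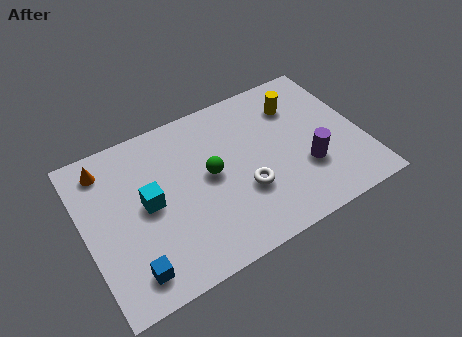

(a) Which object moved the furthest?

the orange cone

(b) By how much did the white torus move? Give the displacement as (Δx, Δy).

(-0.5, 1.6)

From the two frames, the white torus sits at roughly (6.7, 0.9) before and (6.2, 2.5) after.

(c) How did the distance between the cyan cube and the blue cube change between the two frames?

+0.7

The distance was about 2.0 in the first image and 2.7 in the second, so they moved 0.7 units further apart.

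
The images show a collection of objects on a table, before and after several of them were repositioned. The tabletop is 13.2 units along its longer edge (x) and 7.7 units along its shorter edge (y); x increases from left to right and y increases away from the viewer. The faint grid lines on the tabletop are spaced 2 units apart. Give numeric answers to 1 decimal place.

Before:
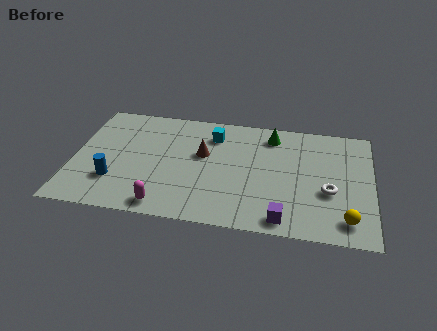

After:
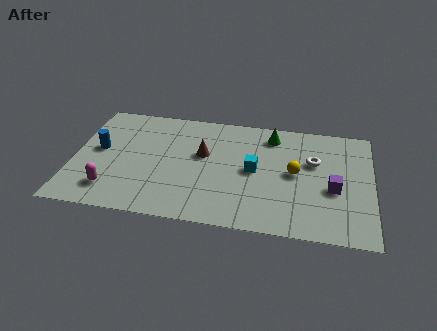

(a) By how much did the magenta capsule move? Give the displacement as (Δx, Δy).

(-2.4, 0.7)

The magenta capsule was at about (4.2, 0.9) and moved to about (1.8, 1.6).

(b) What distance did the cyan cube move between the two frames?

2.8

From (6.1, 6.0) to (8.0, 3.9), the cyan cube covered √(1.9² + 2.1²) ≈ 2.8 units.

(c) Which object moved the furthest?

the yellow sphere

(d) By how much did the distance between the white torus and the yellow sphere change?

-0.7

Before: roughly 1.9 units apart; after: 1.2. That's 0.7 units closer together.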